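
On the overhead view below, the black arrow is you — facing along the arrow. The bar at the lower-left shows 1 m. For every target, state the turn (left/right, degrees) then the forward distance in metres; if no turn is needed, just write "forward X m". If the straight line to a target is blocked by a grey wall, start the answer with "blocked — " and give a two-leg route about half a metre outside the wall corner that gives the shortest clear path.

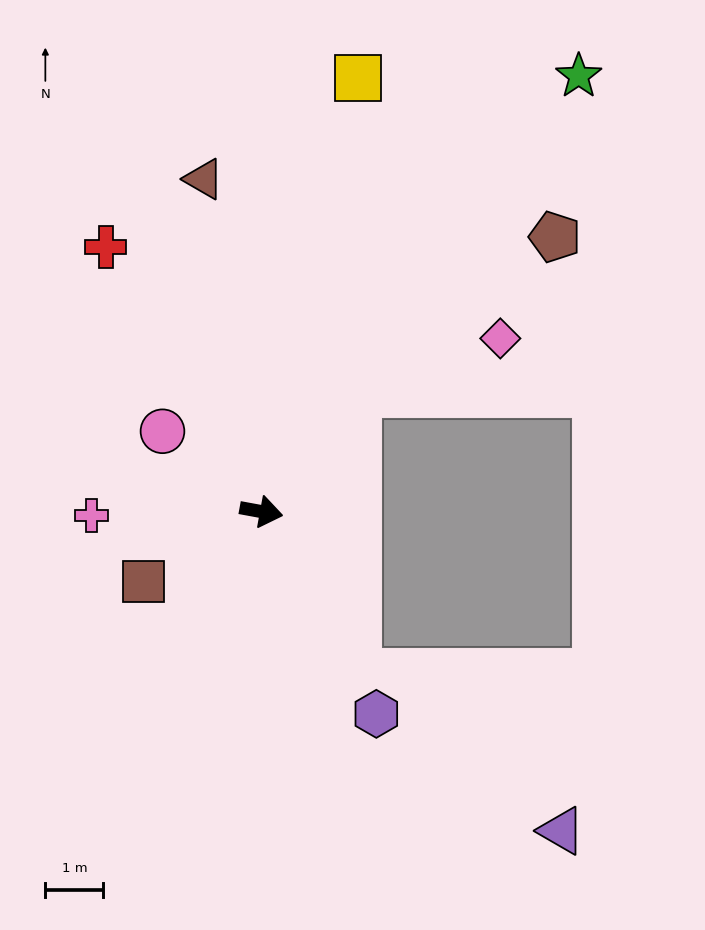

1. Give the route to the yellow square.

turn left 88°, forward 7.7 m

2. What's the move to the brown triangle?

turn left 110°, forward 5.8 m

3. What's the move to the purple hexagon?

turn right 50°, forward 4.0 m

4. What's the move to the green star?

turn left 64°, forward 9.3 m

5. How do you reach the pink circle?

turn left 151°, forward 2.2 m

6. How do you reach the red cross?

turn left 131°, forward 5.3 m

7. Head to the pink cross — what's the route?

turn right 168°, forward 2.9 m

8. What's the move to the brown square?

turn right 139°, forward 2.4 m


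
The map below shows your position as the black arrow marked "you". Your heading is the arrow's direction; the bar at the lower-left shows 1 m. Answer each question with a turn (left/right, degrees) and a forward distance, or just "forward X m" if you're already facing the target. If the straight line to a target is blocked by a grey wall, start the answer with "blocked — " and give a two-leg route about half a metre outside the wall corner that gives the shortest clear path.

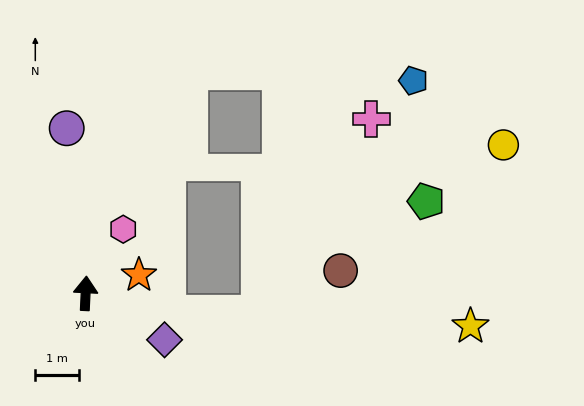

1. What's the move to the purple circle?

turn left 9°, forward 3.8 m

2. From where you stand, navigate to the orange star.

turn right 68°, forward 1.3 m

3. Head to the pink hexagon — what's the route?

turn right 28°, forward 1.7 m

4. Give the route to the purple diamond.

turn right 118°, forward 2.1 m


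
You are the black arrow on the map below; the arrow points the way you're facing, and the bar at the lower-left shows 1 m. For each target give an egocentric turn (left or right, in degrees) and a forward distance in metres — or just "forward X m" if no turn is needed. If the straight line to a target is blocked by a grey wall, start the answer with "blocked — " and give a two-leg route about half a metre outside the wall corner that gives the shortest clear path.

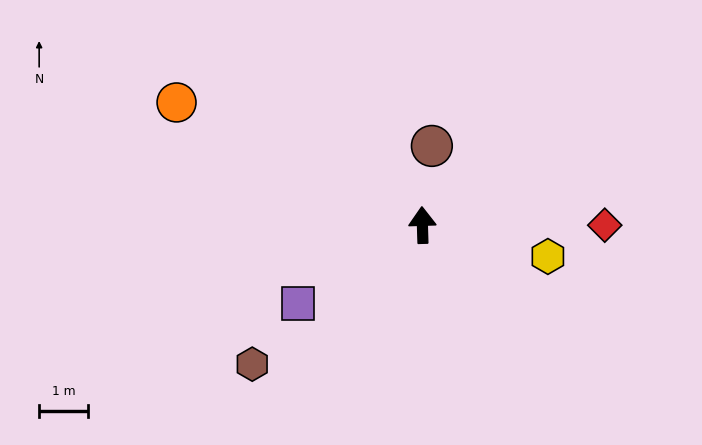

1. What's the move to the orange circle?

turn left 62°, forward 5.6 m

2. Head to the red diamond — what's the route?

turn right 92°, forward 3.7 m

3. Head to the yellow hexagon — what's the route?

turn right 106°, forward 2.6 m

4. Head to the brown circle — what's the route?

turn right 9°, forward 1.6 m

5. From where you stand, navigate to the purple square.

turn left 121°, forward 3.0 m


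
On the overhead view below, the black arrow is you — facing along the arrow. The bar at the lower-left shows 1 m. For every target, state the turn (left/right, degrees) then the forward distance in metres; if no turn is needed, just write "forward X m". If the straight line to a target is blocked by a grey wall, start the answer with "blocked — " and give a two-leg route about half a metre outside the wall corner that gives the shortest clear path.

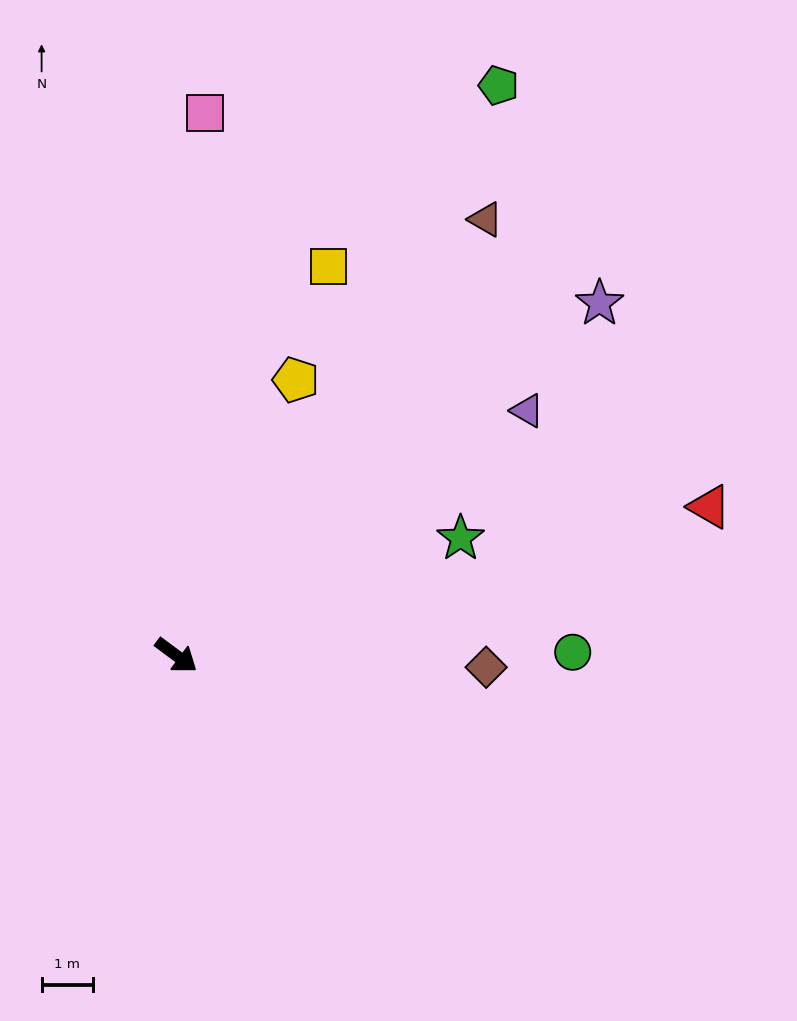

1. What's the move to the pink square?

turn left 124°, forward 10.6 m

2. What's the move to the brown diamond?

turn left 34°, forward 6.0 m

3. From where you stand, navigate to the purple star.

turn left 76°, forward 10.7 m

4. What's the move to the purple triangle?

turn left 71°, forward 8.3 m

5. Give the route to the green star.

turn left 59°, forward 6.0 m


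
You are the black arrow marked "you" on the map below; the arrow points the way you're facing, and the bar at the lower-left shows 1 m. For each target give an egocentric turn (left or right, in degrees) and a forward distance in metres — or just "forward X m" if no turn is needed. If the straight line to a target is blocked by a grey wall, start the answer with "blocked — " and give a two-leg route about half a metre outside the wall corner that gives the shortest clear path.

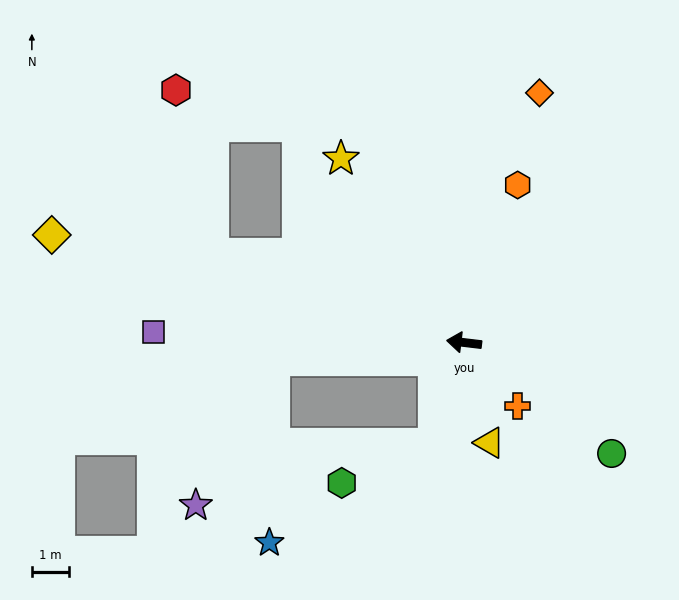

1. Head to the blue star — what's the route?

blocked — turn left 12°, forward 5.1 m, then turn left 83°, forward 4.9 m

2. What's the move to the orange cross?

turn left 137°, forward 2.2 m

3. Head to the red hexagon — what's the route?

blocked — turn right 13°, forward 7.1 m, then turn right 57°, forward 4.5 m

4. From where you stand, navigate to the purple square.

turn left 5°, forward 8.3 m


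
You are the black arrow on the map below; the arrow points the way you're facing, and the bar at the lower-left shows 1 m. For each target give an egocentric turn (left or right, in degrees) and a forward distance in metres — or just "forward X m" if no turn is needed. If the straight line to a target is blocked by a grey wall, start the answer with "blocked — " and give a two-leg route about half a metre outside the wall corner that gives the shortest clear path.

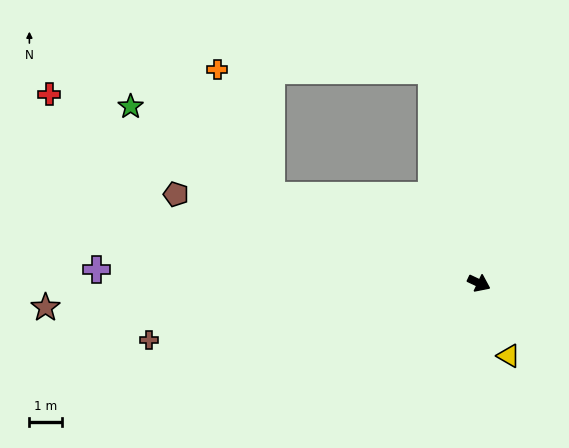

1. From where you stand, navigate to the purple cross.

turn right 157°, forward 11.6 m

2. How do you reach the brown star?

turn right 152°, forward 13.2 m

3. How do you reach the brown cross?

turn right 145°, forward 10.2 m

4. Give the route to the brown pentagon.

turn right 171°, forward 9.6 m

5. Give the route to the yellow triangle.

turn right 43°, forward 2.4 m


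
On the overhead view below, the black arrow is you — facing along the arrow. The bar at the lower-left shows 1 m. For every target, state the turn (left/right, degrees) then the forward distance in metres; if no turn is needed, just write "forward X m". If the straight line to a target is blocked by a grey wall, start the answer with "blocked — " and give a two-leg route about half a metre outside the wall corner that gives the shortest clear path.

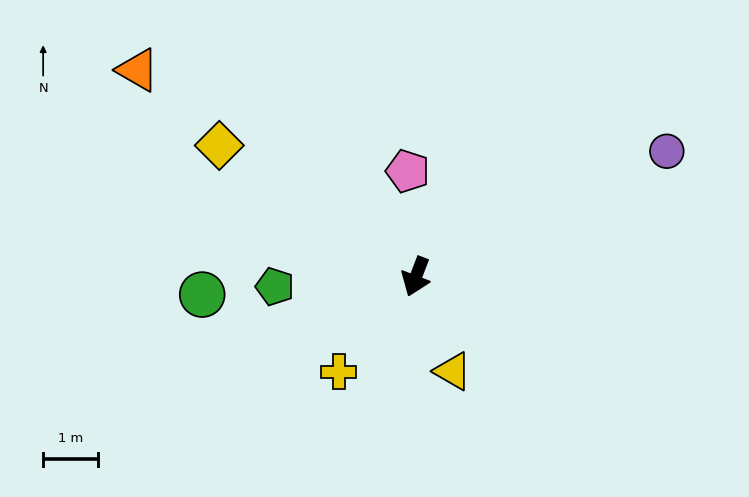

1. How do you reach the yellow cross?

turn right 18°, forward 2.2 m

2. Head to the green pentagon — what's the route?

turn right 65°, forward 2.6 m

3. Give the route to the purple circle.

turn left 138°, forward 5.1 m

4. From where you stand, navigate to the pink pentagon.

turn right 155°, forward 1.9 m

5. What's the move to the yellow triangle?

turn left 42°, forward 1.9 m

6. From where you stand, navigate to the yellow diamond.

turn right 103°, forward 4.3 m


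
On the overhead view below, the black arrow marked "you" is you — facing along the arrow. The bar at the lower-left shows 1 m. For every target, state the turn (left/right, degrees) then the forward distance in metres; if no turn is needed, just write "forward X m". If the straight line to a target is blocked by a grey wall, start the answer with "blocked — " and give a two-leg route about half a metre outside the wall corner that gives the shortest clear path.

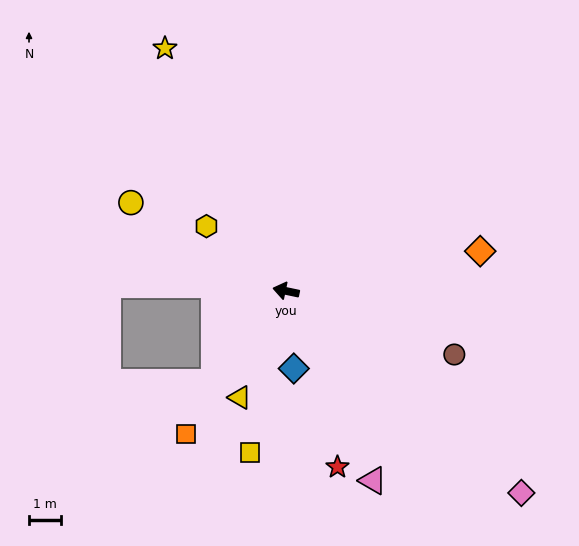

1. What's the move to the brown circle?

turn left 171°, forward 5.7 m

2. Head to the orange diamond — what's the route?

turn right 157°, forward 6.2 m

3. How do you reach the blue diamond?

turn left 108°, forward 2.4 m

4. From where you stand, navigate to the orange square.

turn left 67°, forward 5.5 m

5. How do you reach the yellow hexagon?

turn right 27°, forward 3.2 m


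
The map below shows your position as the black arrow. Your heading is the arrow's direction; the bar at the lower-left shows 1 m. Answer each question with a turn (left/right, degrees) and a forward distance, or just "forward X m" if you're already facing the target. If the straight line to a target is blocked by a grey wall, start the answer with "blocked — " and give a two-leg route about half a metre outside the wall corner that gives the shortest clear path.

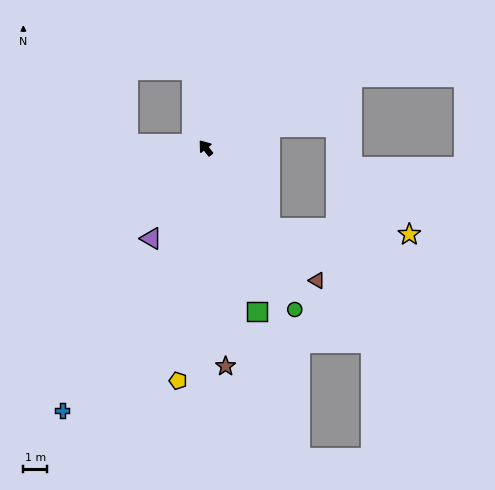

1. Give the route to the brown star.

turn left 147°, forward 9.1 m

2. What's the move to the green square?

turn left 160°, forward 7.1 m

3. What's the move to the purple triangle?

turn left 111°, forward 4.4 m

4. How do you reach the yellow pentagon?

turn left 135°, forward 9.7 m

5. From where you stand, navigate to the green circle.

turn left 171°, forward 7.6 m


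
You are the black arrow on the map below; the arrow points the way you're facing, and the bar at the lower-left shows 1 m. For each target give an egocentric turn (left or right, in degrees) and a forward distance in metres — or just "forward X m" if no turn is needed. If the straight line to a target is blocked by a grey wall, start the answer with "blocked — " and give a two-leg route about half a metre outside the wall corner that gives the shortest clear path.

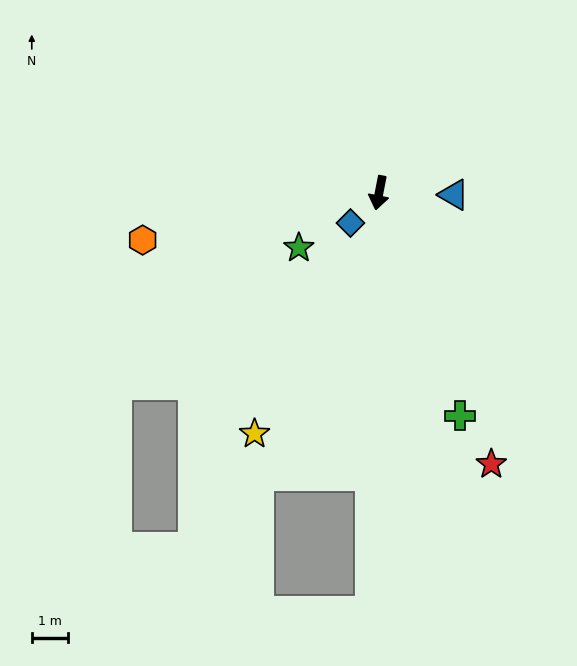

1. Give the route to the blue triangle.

turn left 100°, forward 2.0 m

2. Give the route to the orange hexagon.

turn right 68°, forward 6.6 m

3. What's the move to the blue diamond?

turn right 32°, forward 1.1 m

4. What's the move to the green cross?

turn left 31°, forward 6.5 m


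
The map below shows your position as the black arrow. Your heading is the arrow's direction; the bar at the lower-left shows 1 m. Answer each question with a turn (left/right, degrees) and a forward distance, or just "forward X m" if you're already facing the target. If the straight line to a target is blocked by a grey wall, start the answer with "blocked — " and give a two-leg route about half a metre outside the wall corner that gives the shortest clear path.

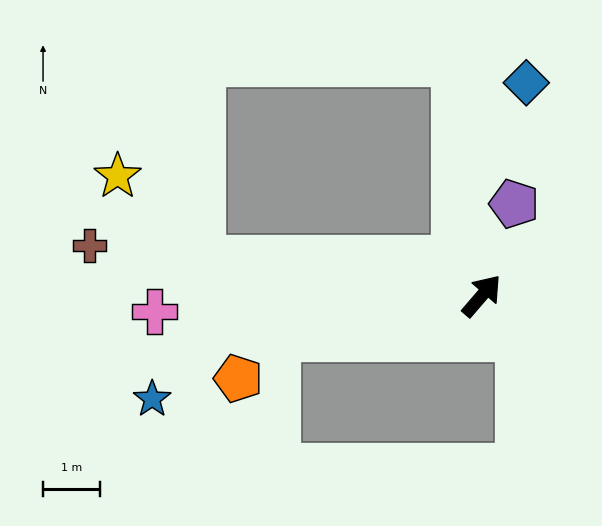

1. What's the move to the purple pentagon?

turn left 21°, forward 1.7 m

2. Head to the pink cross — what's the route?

turn left 134°, forward 5.7 m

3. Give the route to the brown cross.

turn left 123°, forward 6.9 m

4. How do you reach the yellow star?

blocked — turn left 123°, forward 5.0 m, then turn right 37°, forward 2.1 m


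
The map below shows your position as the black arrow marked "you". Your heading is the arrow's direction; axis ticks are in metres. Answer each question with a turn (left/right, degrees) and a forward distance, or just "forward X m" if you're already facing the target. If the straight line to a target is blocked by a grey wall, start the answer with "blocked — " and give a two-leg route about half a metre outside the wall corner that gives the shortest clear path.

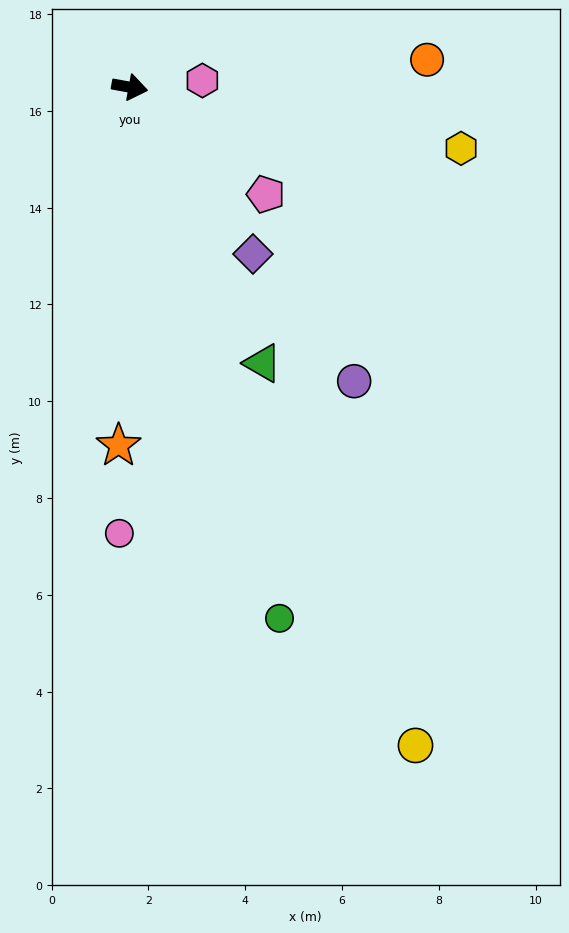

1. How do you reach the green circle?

turn right 64°, forward 11.4 m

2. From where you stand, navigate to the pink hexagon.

turn left 16°, forward 1.5 m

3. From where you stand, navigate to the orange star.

turn right 81°, forward 7.4 m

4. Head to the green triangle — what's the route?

turn right 54°, forward 6.3 m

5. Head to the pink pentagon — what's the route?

turn right 28°, forward 3.6 m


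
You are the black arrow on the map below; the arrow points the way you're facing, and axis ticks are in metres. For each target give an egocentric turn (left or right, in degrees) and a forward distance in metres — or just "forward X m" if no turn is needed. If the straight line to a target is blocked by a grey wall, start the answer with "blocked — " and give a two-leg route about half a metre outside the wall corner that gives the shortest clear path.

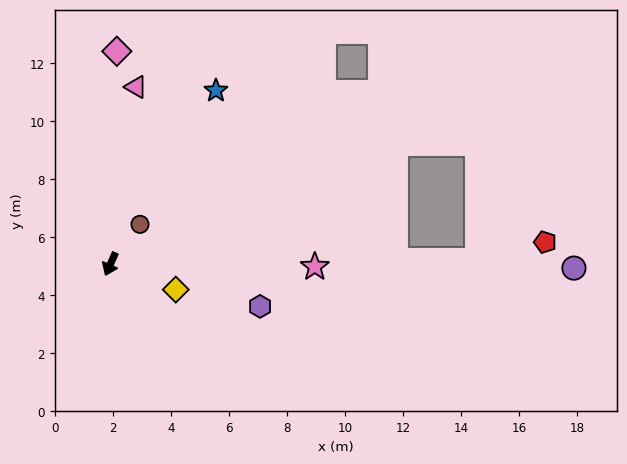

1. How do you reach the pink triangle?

turn right 164°, forward 6.2 m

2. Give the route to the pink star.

turn left 113°, forward 7.0 m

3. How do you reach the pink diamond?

turn right 158°, forward 7.3 m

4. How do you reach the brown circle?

turn left 167°, forward 1.7 m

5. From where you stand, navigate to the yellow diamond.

turn left 92°, forward 2.4 m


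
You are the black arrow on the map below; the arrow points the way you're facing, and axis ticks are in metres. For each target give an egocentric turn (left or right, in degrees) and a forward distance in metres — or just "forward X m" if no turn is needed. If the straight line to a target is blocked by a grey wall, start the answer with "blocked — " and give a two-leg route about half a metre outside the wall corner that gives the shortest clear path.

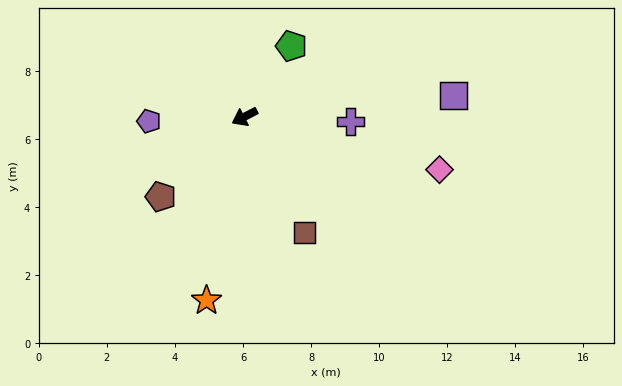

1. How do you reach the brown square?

turn left 90°, forward 3.8 m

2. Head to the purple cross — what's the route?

turn left 150°, forward 3.1 m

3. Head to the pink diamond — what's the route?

turn left 138°, forward 5.9 m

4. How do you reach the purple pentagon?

turn right 24°, forward 2.8 m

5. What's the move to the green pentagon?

turn right 151°, forward 2.5 m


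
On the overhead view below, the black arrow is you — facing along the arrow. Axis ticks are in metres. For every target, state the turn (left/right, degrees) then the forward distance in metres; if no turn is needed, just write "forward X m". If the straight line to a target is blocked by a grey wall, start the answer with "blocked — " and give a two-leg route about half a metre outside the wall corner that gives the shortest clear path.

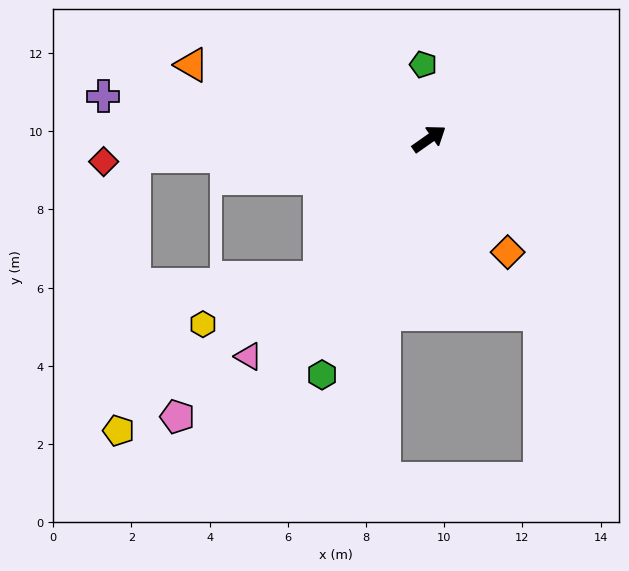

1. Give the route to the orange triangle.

turn left 128°, forward 6.4 m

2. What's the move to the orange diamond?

turn right 90°, forward 3.5 m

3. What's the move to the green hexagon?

turn right 150°, forward 6.6 m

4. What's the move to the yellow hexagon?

blocked — turn right 164°, forward 4.5 m, then turn right 29°, forward 3.2 m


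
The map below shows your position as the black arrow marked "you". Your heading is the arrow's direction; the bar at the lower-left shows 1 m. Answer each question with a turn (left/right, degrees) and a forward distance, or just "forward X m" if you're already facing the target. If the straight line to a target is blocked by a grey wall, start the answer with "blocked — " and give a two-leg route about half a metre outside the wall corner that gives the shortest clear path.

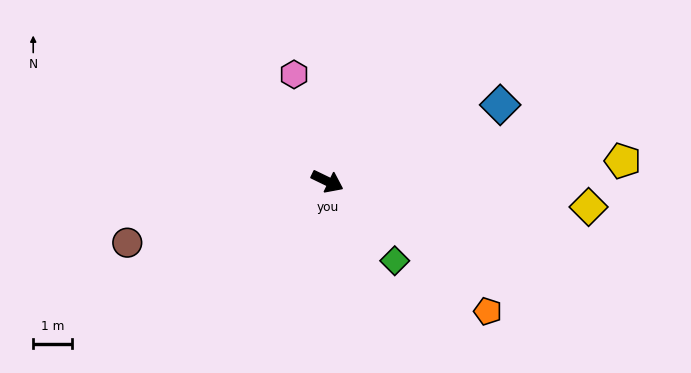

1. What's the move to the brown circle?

turn right 137°, forward 5.3 m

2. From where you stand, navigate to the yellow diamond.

turn left 20°, forward 6.7 m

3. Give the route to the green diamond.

turn right 24°, forward 2.7 m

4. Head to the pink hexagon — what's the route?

turn left 133°, forward 2.9 m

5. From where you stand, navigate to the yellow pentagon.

turn left 30°, forward 7.6 m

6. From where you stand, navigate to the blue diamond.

turn left 50°, forward 4.8 m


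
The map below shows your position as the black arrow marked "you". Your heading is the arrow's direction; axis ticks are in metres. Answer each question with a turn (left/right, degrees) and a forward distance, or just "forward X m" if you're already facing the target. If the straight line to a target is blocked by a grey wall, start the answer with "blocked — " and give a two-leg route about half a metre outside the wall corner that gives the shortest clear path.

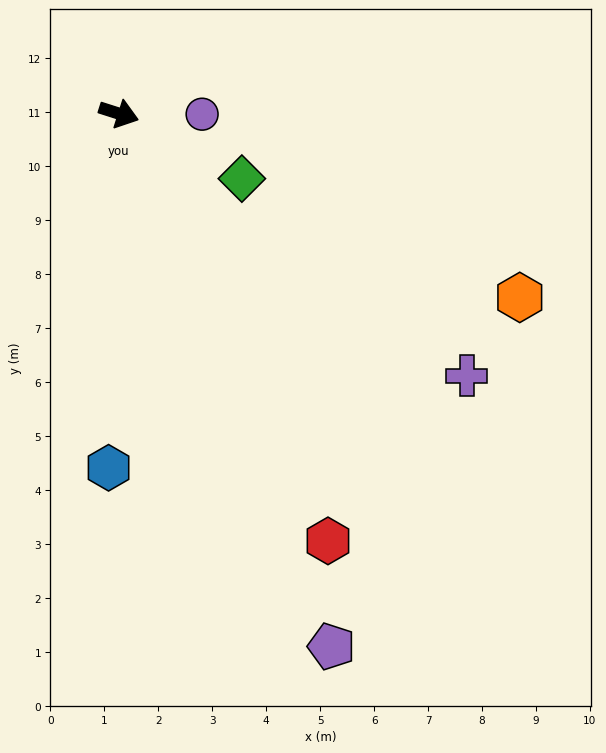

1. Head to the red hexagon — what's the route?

turn right 46°, forward 8.8 m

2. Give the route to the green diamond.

turn right 10°, forward 2.6 m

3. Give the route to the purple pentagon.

turn right 51°, forward 10.6 m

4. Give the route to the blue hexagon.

turn right 74°, forward 6.6 m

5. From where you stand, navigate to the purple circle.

turn left 17°, forward 1.5 m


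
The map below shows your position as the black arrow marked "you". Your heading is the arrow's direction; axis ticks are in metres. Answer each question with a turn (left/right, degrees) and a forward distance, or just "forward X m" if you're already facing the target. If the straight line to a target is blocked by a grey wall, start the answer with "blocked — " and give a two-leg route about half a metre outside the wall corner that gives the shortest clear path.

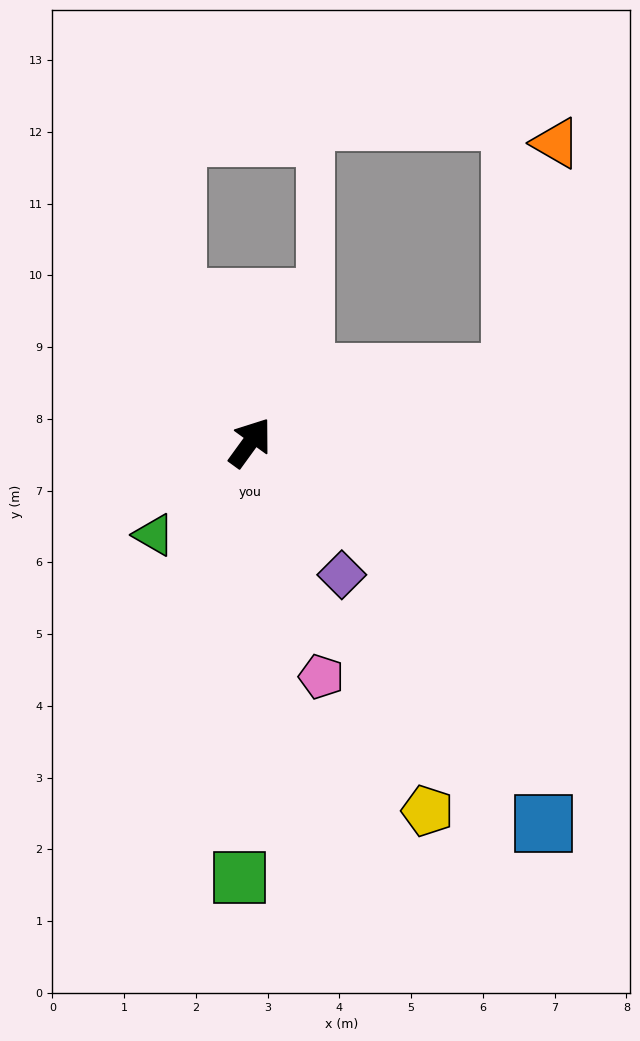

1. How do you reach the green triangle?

turn left 170°, forward 1.9 m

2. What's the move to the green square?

turn right 145°, forward 6.1 m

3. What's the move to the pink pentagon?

turn right 127°, forward 3.4 m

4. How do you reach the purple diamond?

turn right 109°, forward 2.2 m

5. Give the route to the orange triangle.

blocked — turn right 39°, forward 3.8 m, then turn left 64°, forward 3.3 m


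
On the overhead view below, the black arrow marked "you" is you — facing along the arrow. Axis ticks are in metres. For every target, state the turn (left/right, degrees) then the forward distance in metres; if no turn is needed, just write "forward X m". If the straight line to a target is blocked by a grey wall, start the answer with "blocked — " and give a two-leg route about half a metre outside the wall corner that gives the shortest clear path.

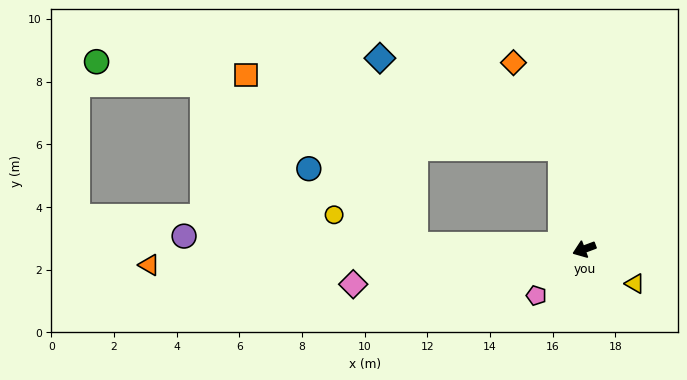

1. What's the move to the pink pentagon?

turn left 24°, forward 2.1 m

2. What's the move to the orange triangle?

turn right 18°, forward 13.9 m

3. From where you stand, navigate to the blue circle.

blocked — turn right 22°, forward 5.4 m, then turn right 34°, forward 4.2 m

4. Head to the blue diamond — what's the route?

blocked — turn right 98°, forward 3.3 m, then turn left 51°, forward 6.5 m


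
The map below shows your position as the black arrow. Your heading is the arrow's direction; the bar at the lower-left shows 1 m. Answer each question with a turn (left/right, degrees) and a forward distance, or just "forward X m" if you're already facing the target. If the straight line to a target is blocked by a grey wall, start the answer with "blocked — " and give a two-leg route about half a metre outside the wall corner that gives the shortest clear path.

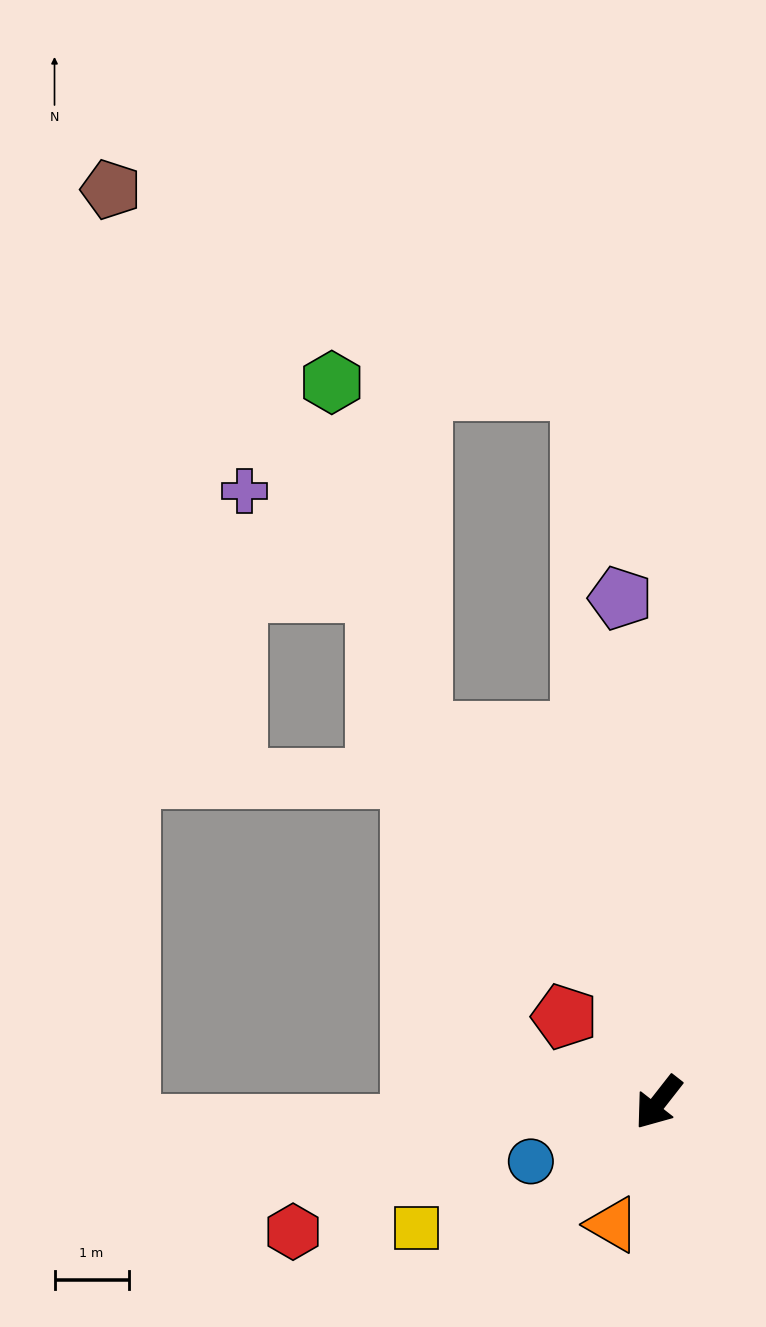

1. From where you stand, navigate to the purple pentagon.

turn right 138°, forward 6.8 m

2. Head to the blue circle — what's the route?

turn right 27°, forward 1.9 m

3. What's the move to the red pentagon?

turn right 94°, forward 1.7 m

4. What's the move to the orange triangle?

turn left 17°, forward 1.8 m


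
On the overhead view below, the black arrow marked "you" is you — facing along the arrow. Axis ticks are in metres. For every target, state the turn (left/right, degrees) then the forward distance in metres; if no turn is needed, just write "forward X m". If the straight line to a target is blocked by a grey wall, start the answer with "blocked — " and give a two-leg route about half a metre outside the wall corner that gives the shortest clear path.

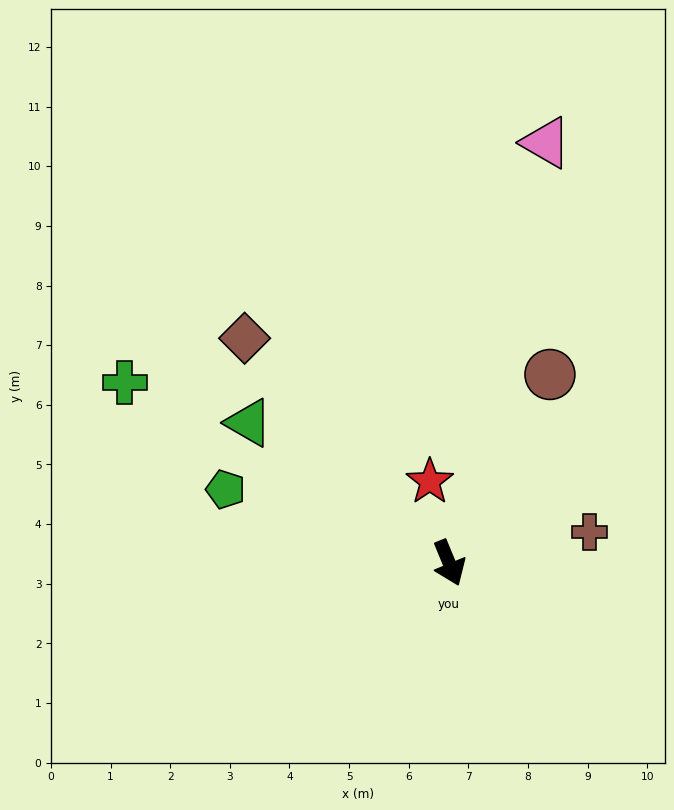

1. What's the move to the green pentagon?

turn right 131°, forward 3.9 m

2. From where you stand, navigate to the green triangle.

turn right 147°, forward 4.1 m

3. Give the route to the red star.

turn left 171°, forward 1.4 m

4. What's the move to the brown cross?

turn left 80°, forward 2.4 m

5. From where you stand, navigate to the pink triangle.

turn left 145°, forward 7.2 m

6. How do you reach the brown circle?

turn left 129°, forward 3.6 m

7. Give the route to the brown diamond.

turn right 160°, forward 5.1 m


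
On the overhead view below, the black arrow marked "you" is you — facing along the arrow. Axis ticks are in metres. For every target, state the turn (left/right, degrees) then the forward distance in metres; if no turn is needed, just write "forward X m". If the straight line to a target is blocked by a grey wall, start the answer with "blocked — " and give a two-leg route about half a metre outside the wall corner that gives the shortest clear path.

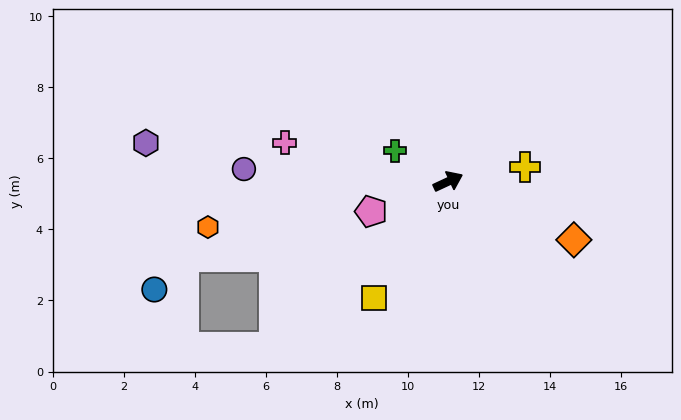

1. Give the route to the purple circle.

turn left 152°, forward 5.8 m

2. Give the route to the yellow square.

turn right 148°, forward 3.9 m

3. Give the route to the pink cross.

turn left 142°, forward 4.7 m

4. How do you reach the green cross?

turn left 125°, forward 1.7 m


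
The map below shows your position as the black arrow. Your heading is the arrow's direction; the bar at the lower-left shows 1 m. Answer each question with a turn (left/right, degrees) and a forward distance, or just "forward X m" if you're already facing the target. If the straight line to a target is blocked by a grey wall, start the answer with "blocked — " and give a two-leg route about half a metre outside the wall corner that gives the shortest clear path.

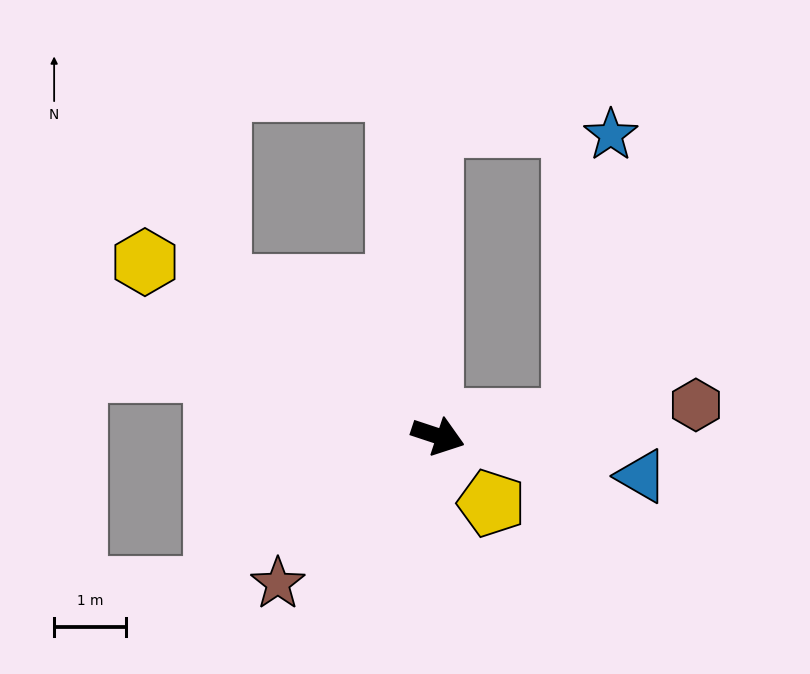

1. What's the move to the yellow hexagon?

turn left 168°, forward 4.7 m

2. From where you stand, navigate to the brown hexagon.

turn left 25°, forward 3.6 m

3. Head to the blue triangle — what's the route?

turn left 7°, forward 2.9 m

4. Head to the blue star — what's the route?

blocked — turn left 26°, forward 1.9 m, then turn left 75°, forward 4.0 m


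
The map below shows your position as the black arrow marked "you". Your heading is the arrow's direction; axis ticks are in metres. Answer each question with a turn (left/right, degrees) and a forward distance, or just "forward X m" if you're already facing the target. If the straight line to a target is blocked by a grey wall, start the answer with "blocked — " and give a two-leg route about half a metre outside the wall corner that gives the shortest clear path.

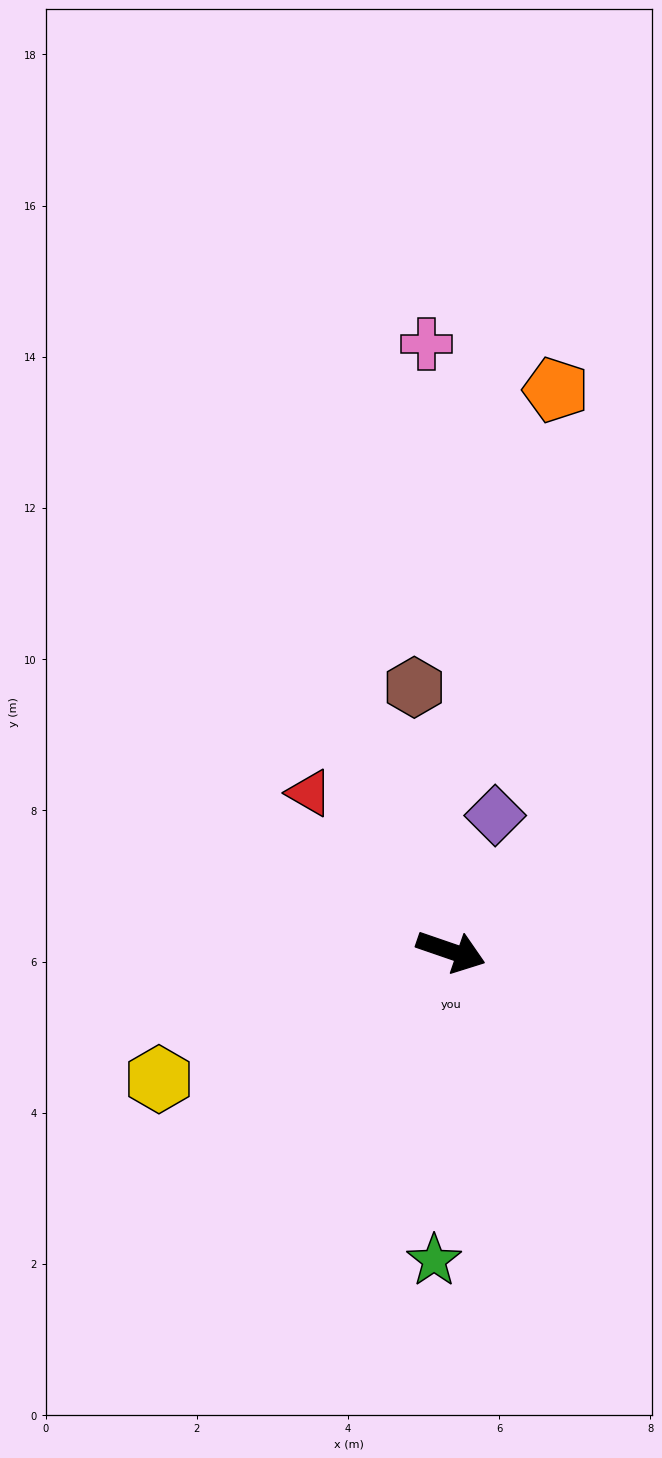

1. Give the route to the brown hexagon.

turn left 117°, forward 3.5 m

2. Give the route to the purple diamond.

turn left 91°, forward 1.9 m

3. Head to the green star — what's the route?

turn right 74°, forward 4.1 m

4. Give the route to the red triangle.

turn left 151°, forward 2.8 m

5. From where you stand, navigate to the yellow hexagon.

turn right 137°, forward 4.2 m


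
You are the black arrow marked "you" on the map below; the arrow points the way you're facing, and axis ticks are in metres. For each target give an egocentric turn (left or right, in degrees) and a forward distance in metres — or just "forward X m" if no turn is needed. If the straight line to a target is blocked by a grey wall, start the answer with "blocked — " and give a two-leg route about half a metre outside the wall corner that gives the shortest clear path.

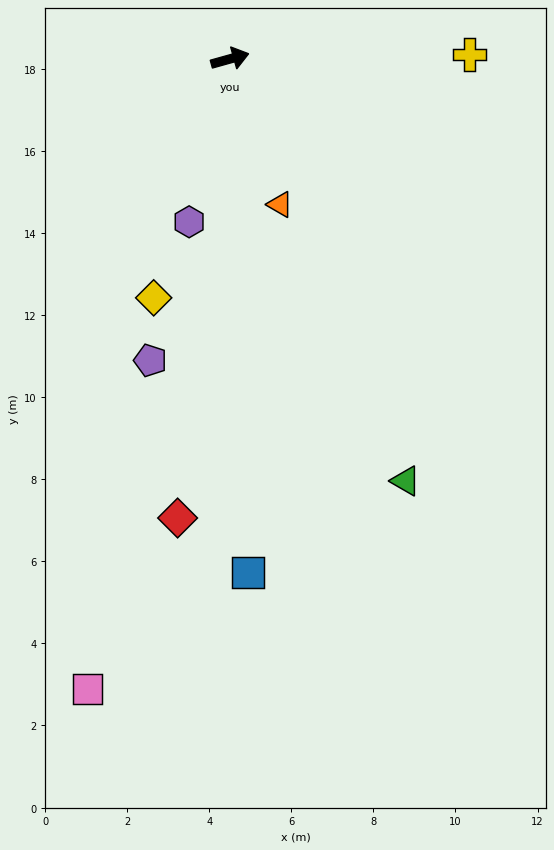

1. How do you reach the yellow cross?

turn right 15°, forward 5.8 m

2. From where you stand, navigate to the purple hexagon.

turn right 120°, forward 4.1 m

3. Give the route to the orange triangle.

turn right 87°, forward 3.8 m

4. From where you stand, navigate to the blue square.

turn right 104°, forward 12.5 m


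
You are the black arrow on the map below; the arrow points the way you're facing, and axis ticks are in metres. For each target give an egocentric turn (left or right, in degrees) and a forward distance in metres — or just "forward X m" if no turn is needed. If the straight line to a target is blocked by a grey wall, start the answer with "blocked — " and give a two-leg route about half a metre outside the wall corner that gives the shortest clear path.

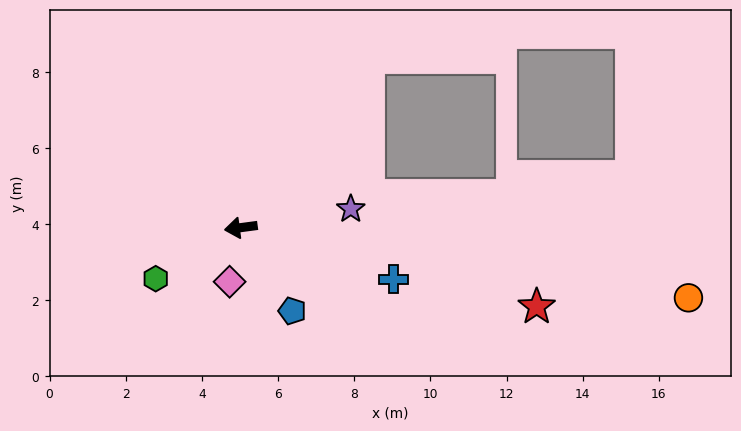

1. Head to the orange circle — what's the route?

turn left 164°, forward 11.9 m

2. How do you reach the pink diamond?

turn left 71°, forward 1.5 m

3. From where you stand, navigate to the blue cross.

turn left 154°, forward 4.2 m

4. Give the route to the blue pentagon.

turn left 114°, forward 2.6 m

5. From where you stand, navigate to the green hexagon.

turn left 23°, forward 2.6 m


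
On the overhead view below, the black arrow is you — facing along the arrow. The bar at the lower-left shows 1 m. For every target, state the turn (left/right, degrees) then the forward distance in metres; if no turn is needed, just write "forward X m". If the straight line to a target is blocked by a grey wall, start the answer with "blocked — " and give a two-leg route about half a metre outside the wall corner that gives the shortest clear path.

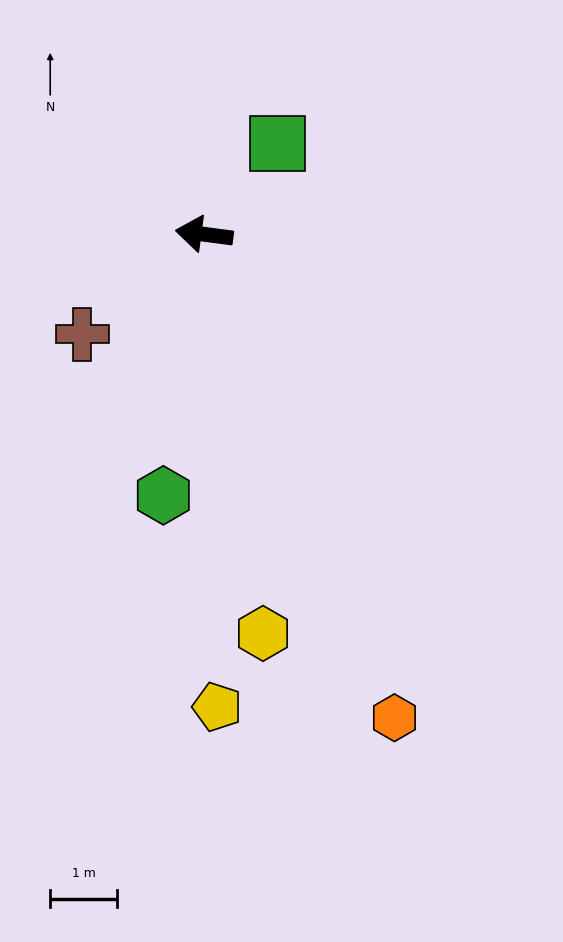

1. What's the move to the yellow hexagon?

turn left 106°, forward 6.0 m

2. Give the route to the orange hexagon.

turn left 119°, forward 7.7 m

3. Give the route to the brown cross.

turn left 47°, forward 2.3 m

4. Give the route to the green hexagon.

turn left 89°, forward 3.9 m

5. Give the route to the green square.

turn right 121°, forward 1.7 m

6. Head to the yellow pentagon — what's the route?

turn left 99°, forward 7.0 m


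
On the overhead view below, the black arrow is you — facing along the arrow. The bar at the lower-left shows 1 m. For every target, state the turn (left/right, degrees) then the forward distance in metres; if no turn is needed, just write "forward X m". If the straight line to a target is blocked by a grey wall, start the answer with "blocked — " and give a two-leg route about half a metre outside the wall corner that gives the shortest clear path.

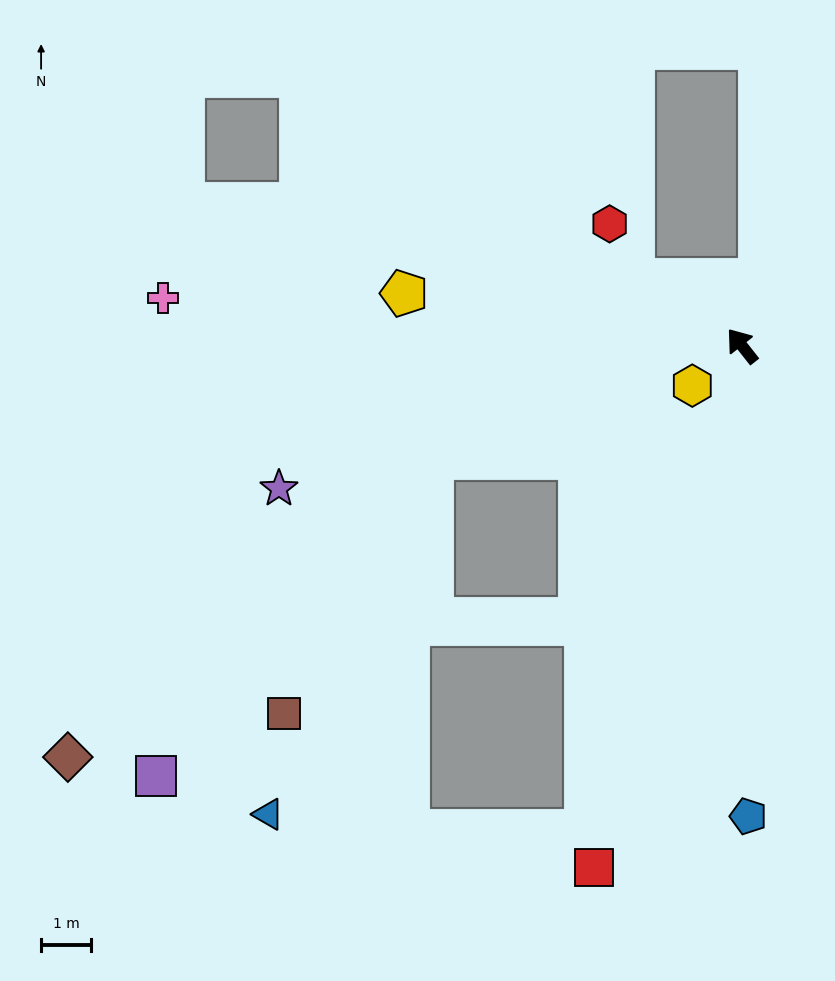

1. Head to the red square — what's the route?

turn left 126°, forward 10.8 m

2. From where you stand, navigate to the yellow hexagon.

turn left 90°, forward 1.3 m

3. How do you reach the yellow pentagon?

turn left 43°, forward 6.8 m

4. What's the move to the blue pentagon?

turn left 142°, forward 9.4 m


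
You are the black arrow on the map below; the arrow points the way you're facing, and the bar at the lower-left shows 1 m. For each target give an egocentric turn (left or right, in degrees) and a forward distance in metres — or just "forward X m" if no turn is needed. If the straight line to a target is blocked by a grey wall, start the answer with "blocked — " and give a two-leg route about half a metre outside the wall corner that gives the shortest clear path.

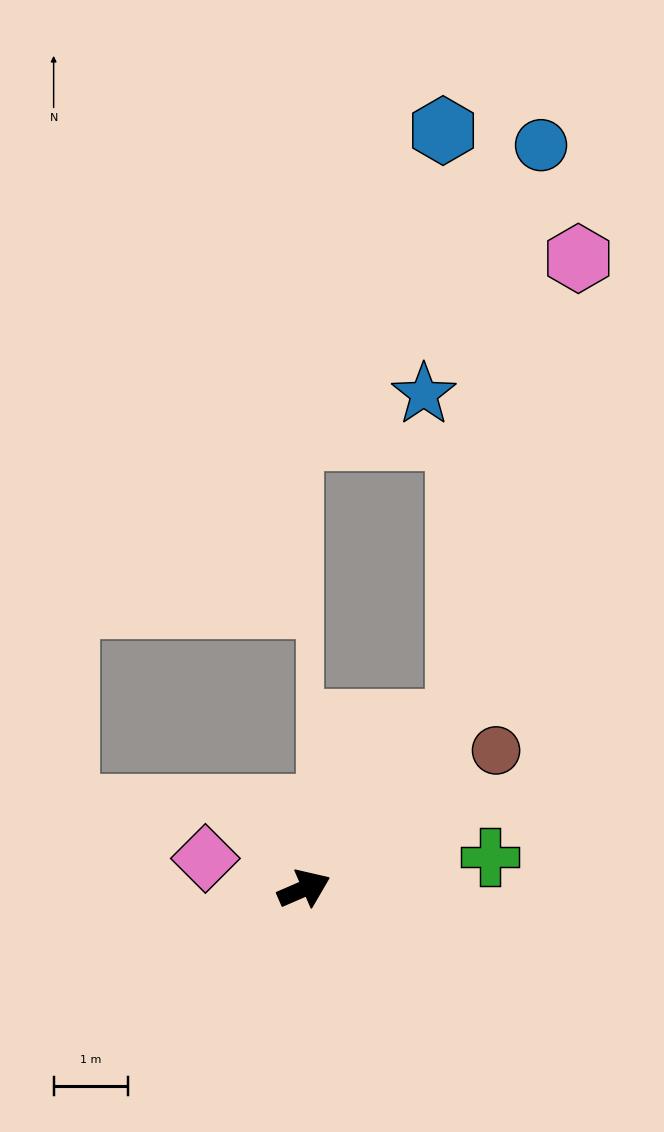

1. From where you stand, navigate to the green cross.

turn right 14°, forward 2.5 m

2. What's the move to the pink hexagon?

blocked — turn left 24°, forward 3.0 m, then turn left 28°, forward 6.4 m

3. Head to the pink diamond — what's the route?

turn left 140°, forward 1.4 m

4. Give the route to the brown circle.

turn left 12°, forward 3.2 m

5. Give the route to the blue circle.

blocked — turn left 24°, forward 3.0 m, then turn left 34°, forward 7.8 m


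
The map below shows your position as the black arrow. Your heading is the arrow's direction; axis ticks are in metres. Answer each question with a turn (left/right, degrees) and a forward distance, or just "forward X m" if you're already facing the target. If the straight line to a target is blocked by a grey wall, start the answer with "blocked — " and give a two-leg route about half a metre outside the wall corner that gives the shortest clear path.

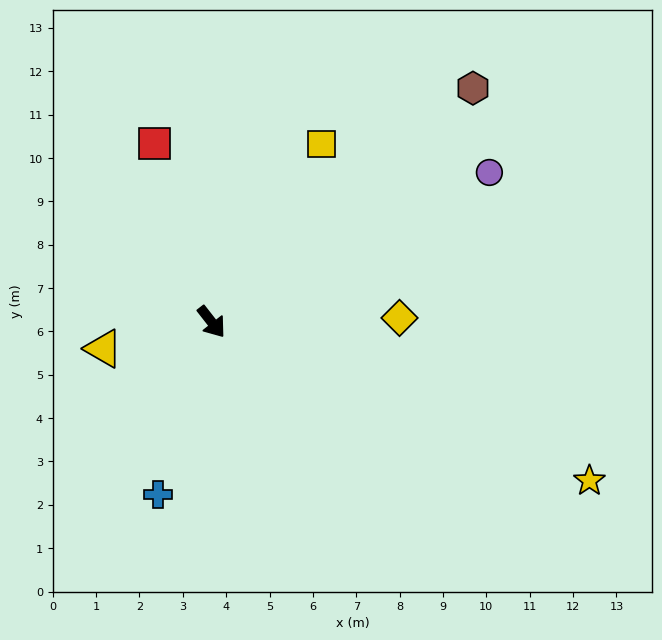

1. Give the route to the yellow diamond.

turn left 53°, forward 4.3 m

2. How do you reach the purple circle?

turn left 80°, forward 7.3 m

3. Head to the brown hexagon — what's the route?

turn left 94°, forward 8.1 m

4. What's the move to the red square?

turn left 160°, forward 4.3 m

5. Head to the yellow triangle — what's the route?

turn right 114°, forward 2.6 m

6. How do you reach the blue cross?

turn right 55°, forward 4.2 m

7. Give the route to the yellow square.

turn left 110°, forward 4.8 m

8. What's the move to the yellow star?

turn left 29°, forward 9.5 m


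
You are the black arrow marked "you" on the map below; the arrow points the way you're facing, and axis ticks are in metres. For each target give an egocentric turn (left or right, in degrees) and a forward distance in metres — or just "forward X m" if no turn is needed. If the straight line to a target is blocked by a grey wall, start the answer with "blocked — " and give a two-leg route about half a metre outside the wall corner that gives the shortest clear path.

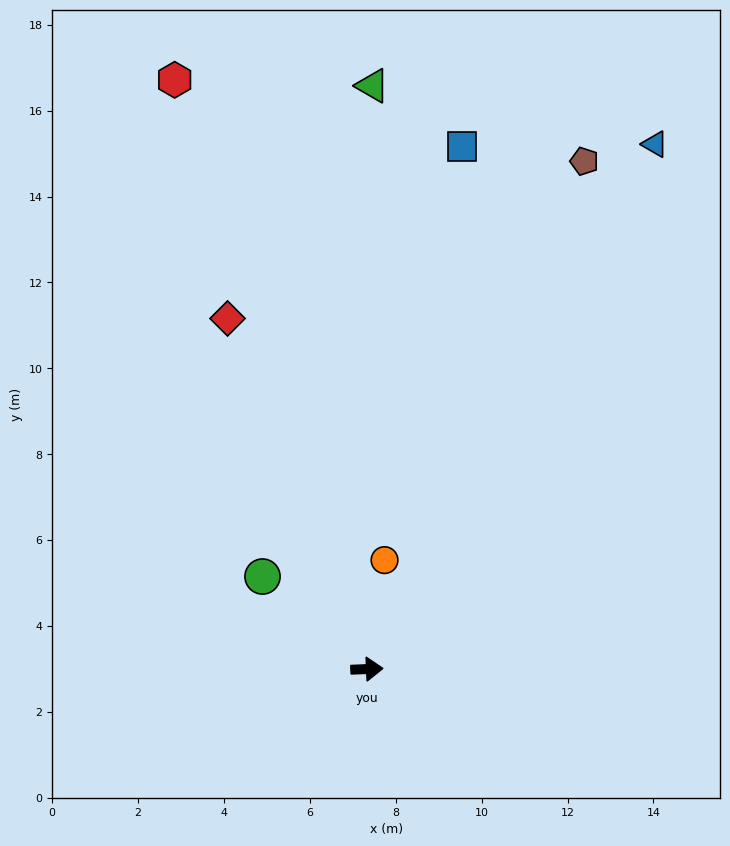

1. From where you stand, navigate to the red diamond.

turn left 109°, forward 8.8 m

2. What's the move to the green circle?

turn left 136°, forward 3.2 m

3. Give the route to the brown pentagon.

turn left 64°, forward 12.9 m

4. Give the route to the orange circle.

turn left 78°, forward 2.6 m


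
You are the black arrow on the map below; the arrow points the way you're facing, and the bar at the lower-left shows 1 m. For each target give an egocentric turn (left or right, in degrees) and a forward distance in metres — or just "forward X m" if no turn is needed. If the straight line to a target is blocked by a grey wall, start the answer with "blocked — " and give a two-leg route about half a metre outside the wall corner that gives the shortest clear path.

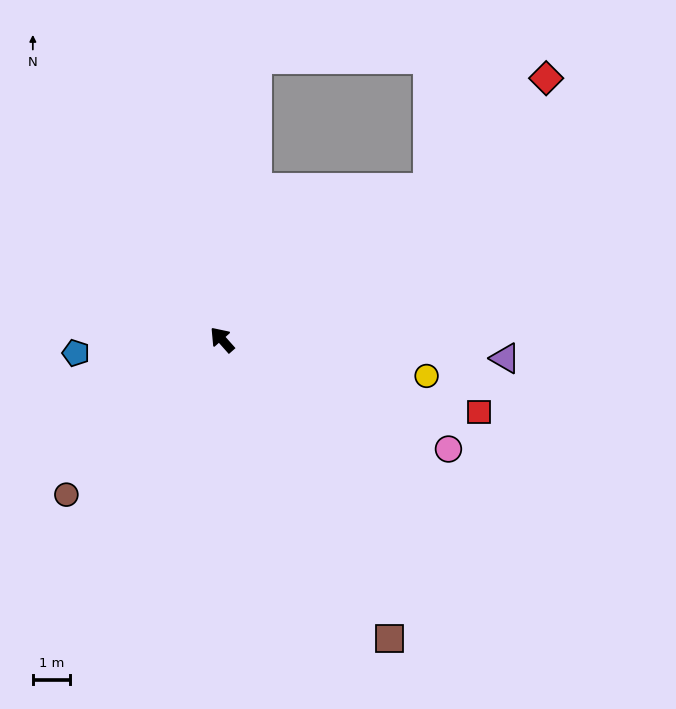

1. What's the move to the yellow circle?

turn right 142°, forward 5.6 m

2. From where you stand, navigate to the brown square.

turn left 168°, forward 9.2 m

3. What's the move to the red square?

turn right 147°, forward 7.2 m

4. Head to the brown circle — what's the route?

turn left 93°, forward 5.9 m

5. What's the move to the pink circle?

turn right 157°, forward 6.8 m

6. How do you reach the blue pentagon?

turn left 54°, forward 3.9 m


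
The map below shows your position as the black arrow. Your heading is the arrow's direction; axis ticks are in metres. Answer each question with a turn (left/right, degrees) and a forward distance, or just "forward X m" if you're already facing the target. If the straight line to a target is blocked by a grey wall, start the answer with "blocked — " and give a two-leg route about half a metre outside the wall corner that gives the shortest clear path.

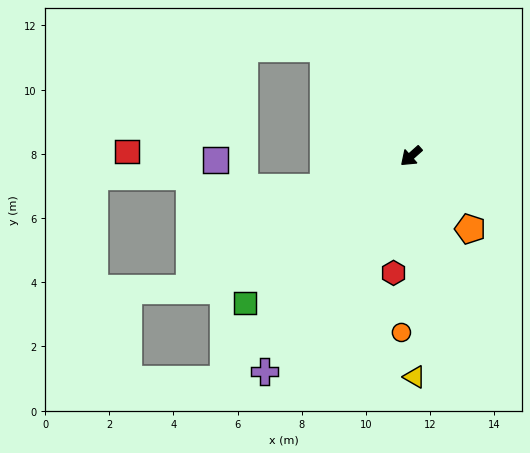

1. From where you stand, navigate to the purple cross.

turn left 14°, forward 8.1 m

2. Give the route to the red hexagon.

turn left 40°, forward 3.7 m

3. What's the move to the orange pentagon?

turn left 87°, forward 2.9 m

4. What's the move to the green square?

forward 6.9 m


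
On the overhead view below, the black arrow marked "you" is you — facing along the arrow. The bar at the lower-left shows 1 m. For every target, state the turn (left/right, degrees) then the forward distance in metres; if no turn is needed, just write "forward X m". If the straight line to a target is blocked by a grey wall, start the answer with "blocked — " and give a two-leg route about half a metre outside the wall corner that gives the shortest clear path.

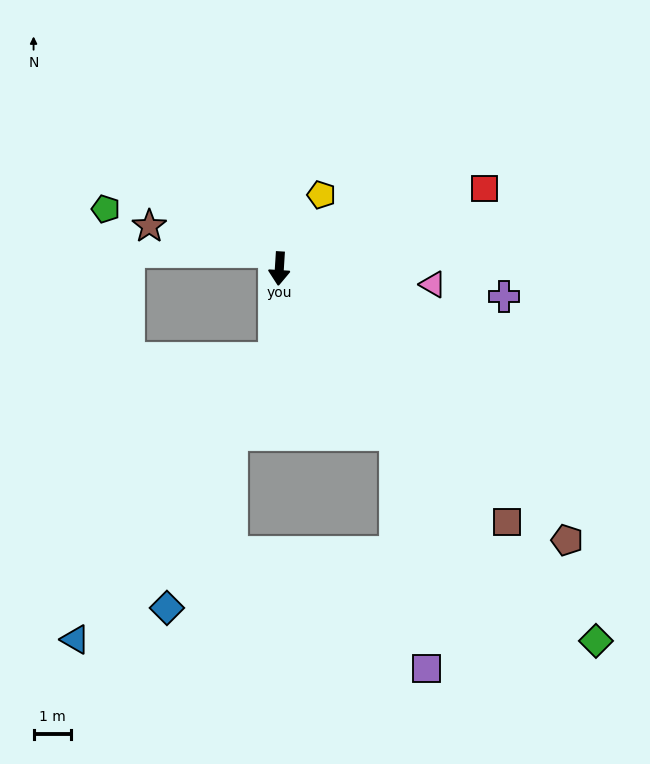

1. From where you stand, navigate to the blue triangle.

blocked — forward 2.4 m, then turn right 32°, forward 9.2 m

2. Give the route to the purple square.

blocked — turn left 38°, forward 5.4 m, then turn right 27°, forward 6.3 m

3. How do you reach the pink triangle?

turn left 88°, forward 4.1 m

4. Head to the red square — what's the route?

turn left 115°, forward 5.9 m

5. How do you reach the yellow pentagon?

turn left 154°, forward 2.3 m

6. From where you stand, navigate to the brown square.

turn left 46°, forward 9.1 m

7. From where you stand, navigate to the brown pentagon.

turn left 50°, forward 10.6 m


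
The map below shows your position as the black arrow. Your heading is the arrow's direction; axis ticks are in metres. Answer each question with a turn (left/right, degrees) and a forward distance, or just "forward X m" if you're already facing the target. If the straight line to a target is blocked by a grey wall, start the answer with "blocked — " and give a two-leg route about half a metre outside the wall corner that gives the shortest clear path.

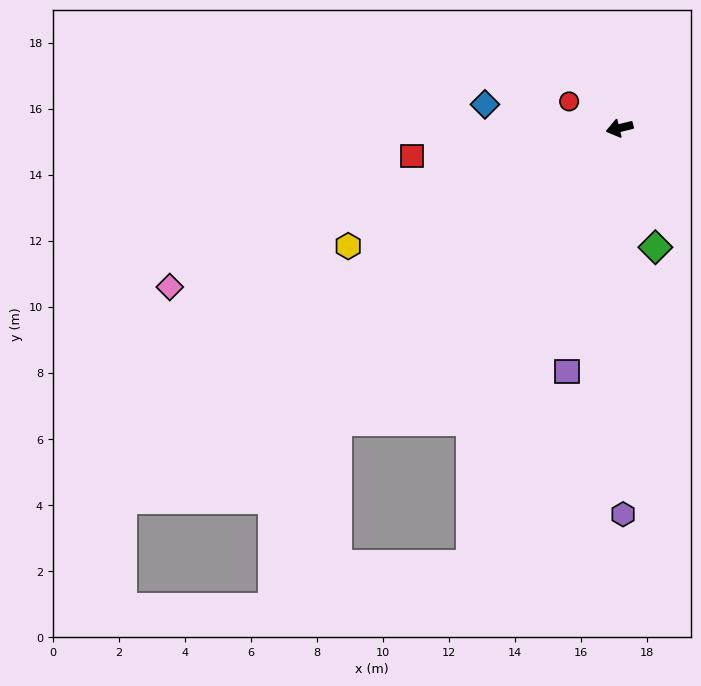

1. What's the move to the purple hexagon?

turn left 77°, forward 11.7 m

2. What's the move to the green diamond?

turn left 93°, forward 3.8 m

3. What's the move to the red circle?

turn right 42°, forward 1.7 m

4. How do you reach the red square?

turn right 6°, forward 6.3 m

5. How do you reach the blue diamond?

turn right 24°, forward 4.1 m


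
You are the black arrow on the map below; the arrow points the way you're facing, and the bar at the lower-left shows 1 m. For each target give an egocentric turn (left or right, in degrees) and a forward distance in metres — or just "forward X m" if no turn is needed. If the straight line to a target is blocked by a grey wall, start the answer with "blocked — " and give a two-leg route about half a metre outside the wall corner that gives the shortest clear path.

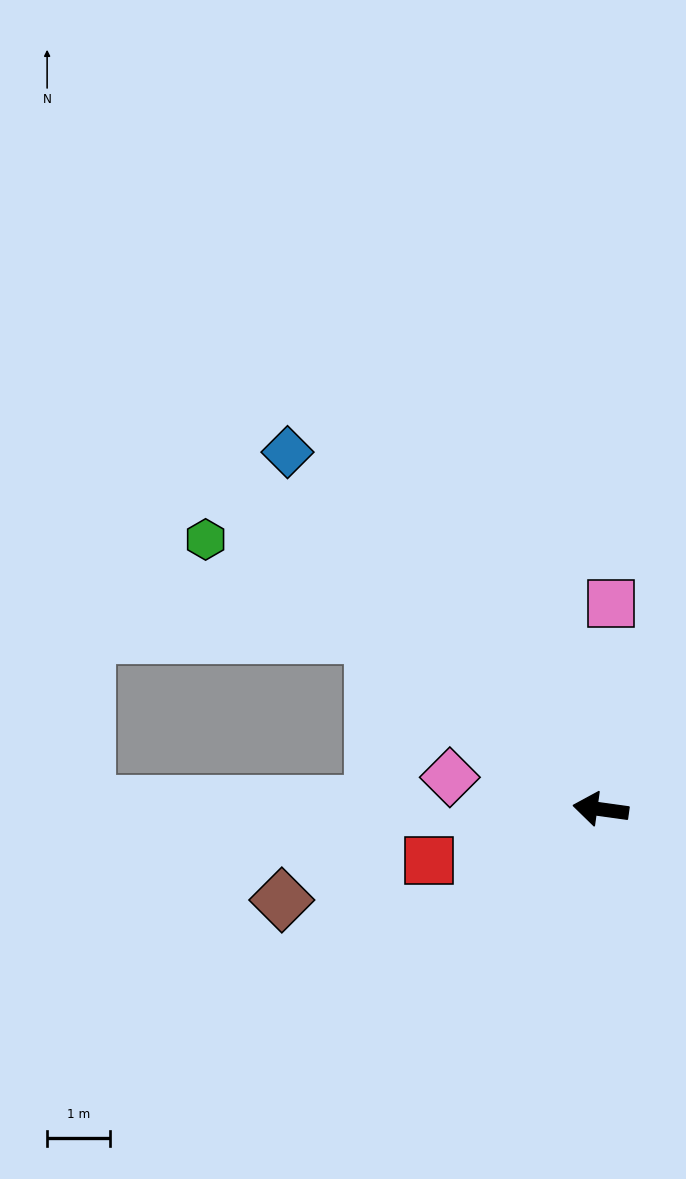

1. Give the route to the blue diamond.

turn right 41°, forward 7.6 m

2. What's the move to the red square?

turn left 24°, forward 2.9 m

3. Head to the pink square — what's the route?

turn right 85°, forward 3.3 m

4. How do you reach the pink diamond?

turn right 4°, forward 2.5 m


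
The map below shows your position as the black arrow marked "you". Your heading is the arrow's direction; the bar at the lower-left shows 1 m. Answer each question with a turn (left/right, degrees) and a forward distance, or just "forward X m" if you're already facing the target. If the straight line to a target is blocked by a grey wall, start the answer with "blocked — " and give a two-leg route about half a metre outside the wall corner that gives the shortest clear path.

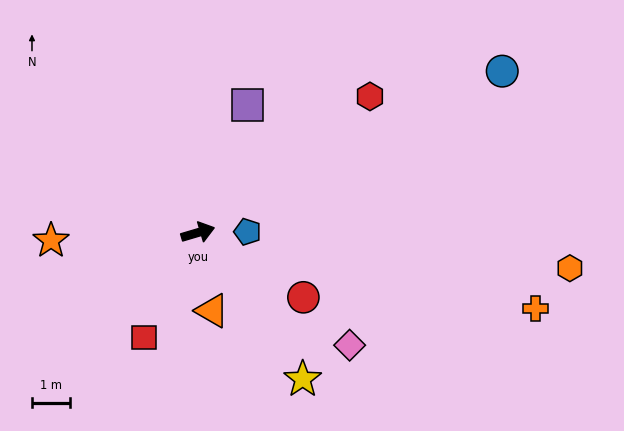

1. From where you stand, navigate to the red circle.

turn right 48°, forward 3.3 m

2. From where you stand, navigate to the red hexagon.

turn left 22°, forward 5.8 m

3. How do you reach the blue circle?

turn left 11°, forward 9.1 m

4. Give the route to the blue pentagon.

turn right 16°, forward 1.3 m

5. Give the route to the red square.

turn right 134°, forward 3.1 m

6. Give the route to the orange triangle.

turn right 96°, forward 2.1 m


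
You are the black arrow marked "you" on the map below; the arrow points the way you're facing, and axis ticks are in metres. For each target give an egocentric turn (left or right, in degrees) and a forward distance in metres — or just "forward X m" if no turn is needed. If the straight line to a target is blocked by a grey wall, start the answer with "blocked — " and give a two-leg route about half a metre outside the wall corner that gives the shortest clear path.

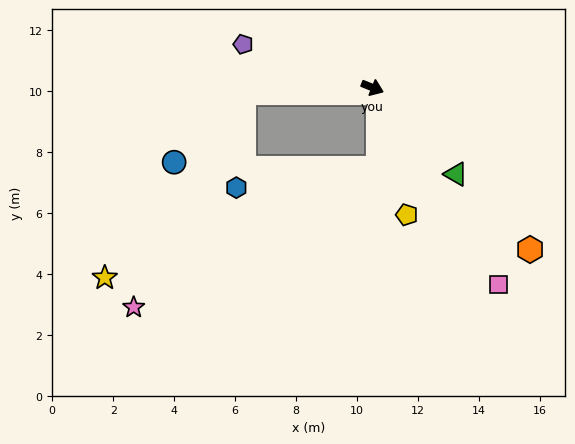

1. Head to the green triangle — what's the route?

turn right 24°, forward 3.9 m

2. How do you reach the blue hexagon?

blocked — turn right 156°, forward 4.3 m, then turn left 84°, forward 3.1 m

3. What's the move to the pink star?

blocked — turn right 156°, forward 4.3 m, then turn left 61°, forward 7.9 m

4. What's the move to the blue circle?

blocked — turn right 156°, forward 4.3 m, then turn left 44°, forward 3.2 m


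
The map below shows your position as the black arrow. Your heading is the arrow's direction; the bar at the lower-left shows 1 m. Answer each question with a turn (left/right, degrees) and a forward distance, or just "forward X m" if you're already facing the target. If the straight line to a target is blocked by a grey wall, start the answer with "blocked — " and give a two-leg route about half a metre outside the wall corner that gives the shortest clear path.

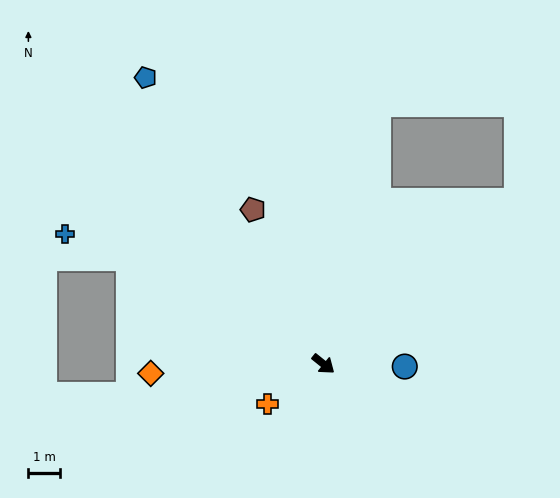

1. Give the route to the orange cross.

turn right 106°, forward 2.2 m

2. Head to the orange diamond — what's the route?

turn right 138°, forward 5.5 m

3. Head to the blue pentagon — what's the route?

turn left 161°, forward 10.7 m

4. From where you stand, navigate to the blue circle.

turn left 37°, forward 2.6 m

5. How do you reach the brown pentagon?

turn left 153°, forward 5.4 m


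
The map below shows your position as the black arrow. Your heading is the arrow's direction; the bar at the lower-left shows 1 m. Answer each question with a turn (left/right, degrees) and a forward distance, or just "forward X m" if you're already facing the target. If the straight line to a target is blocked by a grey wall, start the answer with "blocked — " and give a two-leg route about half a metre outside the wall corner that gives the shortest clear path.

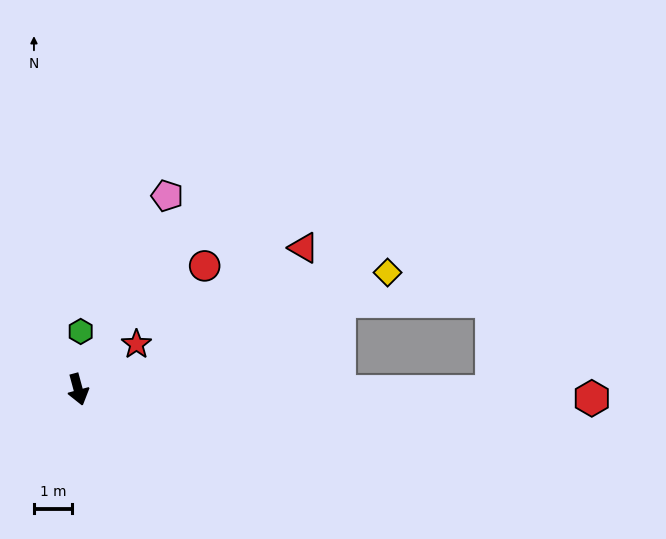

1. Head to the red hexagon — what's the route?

turn left 74°, forward 13.4 m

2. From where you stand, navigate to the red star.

turn left 113°, forward 1.9 m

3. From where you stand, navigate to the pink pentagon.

turn left 140°, forward 5.6 m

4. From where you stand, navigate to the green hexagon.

turn left 162°, forward 1.5 m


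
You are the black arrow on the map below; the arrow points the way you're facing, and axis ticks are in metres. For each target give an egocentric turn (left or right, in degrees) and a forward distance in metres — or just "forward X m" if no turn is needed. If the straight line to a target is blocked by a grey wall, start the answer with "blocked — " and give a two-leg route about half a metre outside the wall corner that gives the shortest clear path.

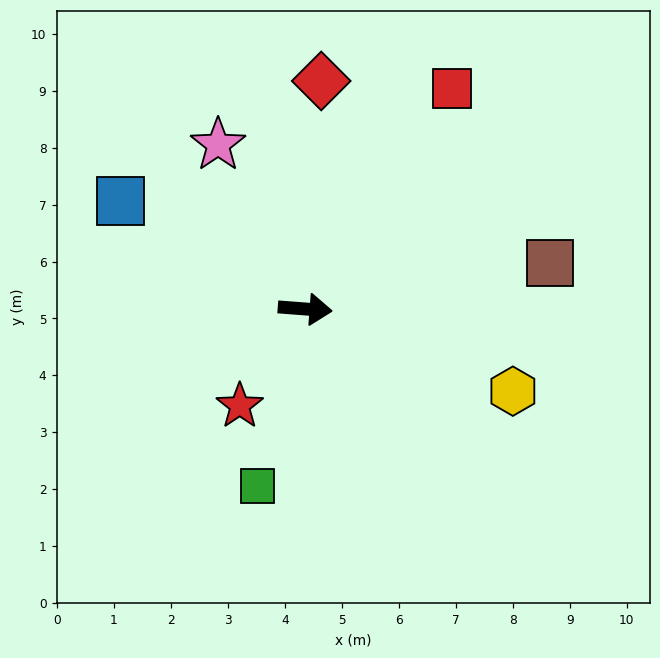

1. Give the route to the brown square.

turn left 15°, forward 4.4 m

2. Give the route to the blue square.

turn left 154°, forward 3.8 m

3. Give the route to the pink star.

turn left 122°, forward 3.3 m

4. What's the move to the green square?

turn right 101°, forward 3.2 m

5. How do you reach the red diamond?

turn left 90°, forward 4.0 m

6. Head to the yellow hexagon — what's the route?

turn right 17°, forward 3.9 m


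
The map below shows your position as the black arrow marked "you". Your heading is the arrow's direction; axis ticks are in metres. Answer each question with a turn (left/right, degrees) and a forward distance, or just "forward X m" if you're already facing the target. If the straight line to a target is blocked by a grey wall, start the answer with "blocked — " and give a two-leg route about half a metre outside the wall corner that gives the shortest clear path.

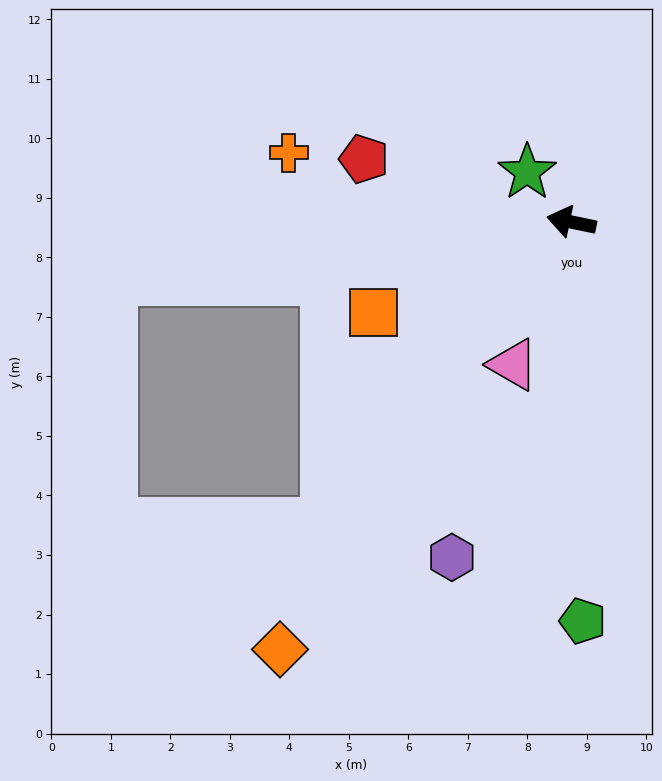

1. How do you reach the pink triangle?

turn left 79°, forward 2.6 m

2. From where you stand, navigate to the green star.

turn right 37°, forward 1.1 m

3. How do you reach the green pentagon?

turn left 103°, forward 6.7 m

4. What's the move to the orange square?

turn left 36°, forward 3.7 m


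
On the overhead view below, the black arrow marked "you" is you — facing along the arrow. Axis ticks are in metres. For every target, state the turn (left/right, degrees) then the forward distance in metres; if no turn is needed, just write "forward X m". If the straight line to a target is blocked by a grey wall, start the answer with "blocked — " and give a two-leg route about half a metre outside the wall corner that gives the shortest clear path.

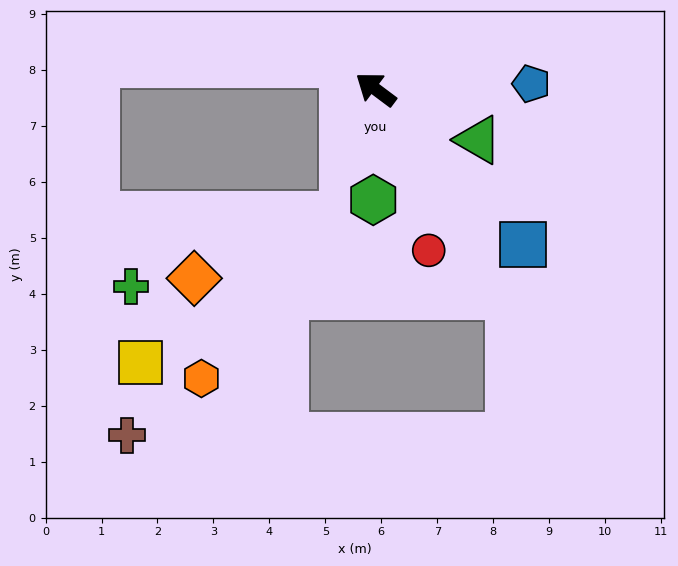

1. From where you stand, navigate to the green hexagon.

turn left 126°, forward 2.0 m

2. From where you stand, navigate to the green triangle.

turn right 169°, forward 2.0 m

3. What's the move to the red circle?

turn left 145°, forward 3.0 m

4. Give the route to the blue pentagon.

turn right 141°, forward 2.8 m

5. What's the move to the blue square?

turn left 170°, forward 3.8 m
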